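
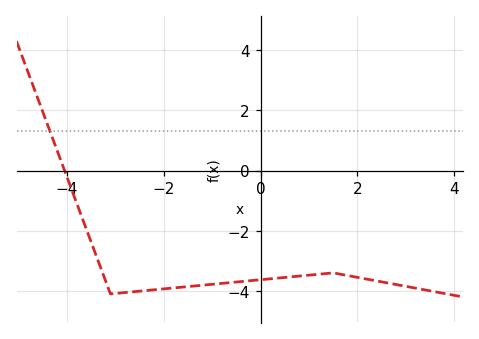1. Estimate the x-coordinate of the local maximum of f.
1.5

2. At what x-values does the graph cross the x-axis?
-4.05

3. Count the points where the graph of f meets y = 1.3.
1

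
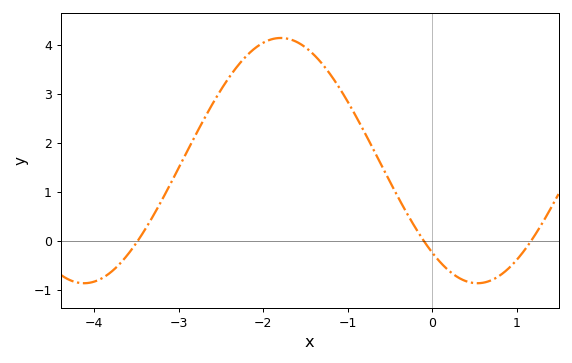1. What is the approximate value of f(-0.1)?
0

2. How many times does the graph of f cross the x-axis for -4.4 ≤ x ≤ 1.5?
3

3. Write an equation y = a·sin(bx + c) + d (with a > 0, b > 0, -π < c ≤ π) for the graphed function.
y = 2.51sin(1.4x - 2.3) + 1.64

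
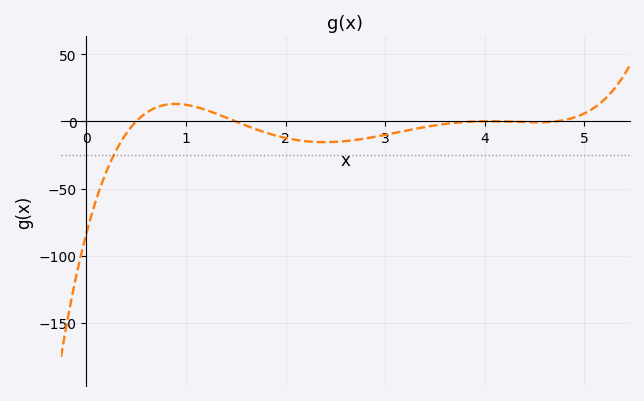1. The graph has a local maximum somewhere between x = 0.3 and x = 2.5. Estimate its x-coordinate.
0.9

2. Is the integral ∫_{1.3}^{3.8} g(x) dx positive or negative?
negative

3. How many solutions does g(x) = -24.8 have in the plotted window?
1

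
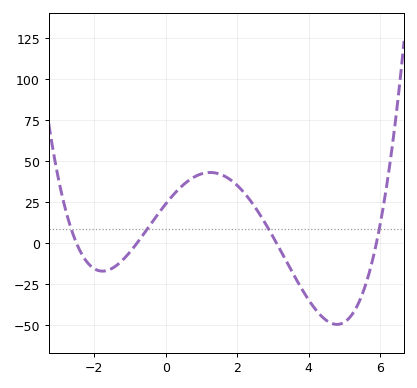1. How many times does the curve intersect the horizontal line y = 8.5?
4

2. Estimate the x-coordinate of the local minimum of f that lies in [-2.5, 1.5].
-1.8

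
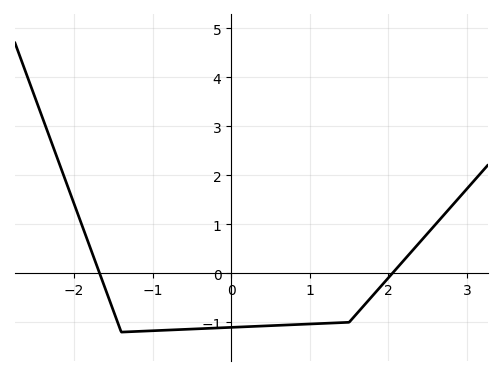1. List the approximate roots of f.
-1.7, 2.1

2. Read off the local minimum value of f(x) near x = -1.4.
-1.2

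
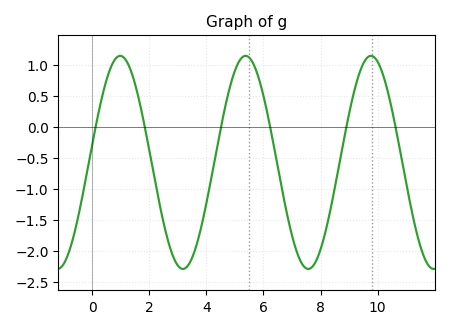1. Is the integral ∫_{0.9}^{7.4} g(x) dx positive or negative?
negative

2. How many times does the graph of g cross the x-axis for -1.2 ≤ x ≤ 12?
6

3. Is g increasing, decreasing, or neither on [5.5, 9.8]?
neither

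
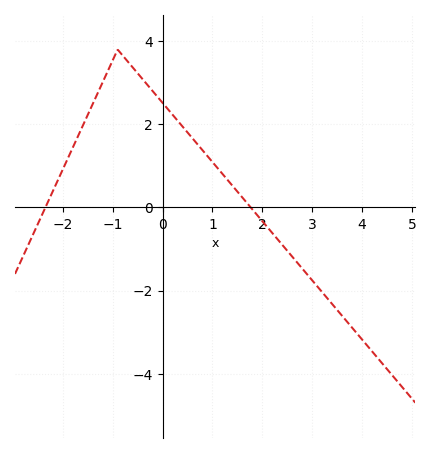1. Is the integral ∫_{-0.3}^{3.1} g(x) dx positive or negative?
positive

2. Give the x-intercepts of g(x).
-2.35, 1.77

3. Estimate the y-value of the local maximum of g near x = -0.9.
3.8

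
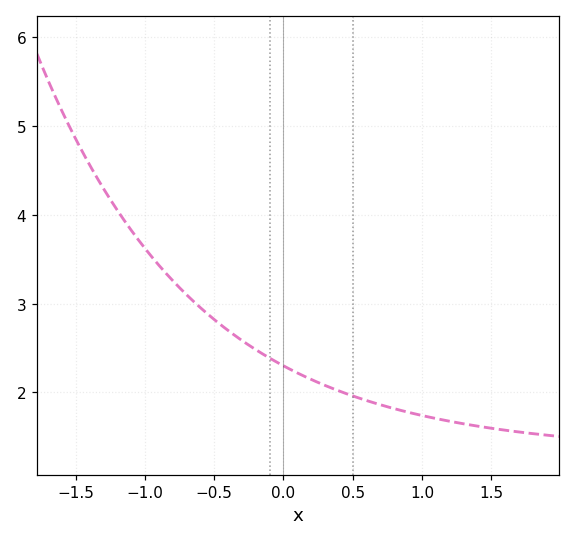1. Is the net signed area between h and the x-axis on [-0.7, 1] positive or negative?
positive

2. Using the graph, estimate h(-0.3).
2.6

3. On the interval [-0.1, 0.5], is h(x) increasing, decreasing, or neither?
decreasing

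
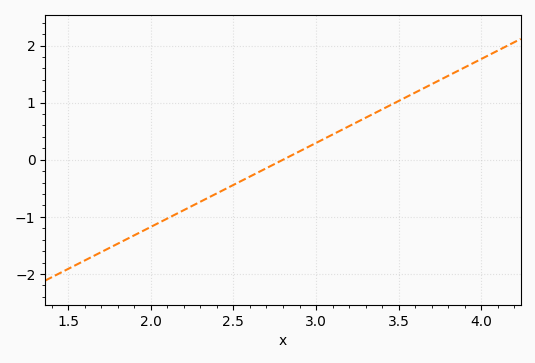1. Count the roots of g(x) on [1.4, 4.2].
1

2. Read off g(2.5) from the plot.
-0.4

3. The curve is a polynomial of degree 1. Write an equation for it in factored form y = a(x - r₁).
y = 1.47(x - 2.8)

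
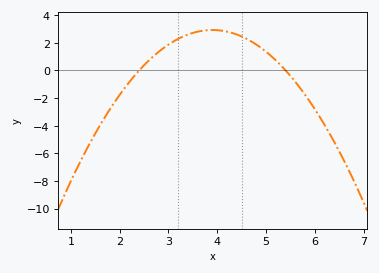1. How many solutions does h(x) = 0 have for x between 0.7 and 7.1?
2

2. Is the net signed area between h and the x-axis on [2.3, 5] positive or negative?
positive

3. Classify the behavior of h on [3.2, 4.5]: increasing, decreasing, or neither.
neither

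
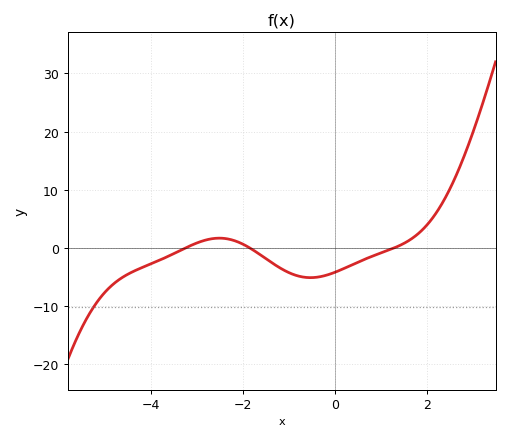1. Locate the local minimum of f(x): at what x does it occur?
-0.6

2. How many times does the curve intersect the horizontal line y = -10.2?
1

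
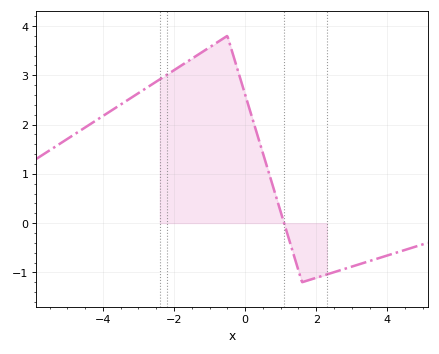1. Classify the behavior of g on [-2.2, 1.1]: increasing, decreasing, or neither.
neither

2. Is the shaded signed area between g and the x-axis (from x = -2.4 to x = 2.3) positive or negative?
positive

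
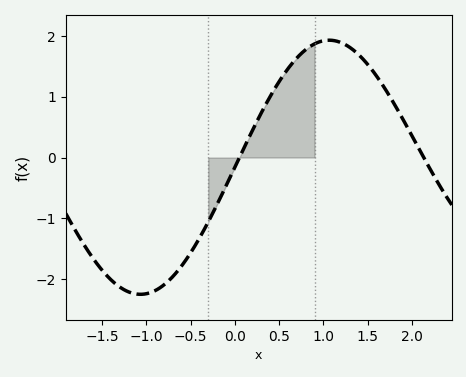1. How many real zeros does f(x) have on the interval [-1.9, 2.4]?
2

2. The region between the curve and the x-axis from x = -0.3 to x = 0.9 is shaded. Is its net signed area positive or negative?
positive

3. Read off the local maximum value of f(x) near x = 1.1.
1.9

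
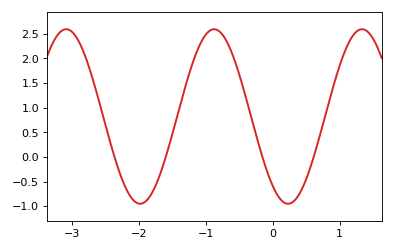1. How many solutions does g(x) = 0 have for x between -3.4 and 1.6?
4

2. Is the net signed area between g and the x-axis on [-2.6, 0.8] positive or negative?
positive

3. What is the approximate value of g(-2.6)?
1.14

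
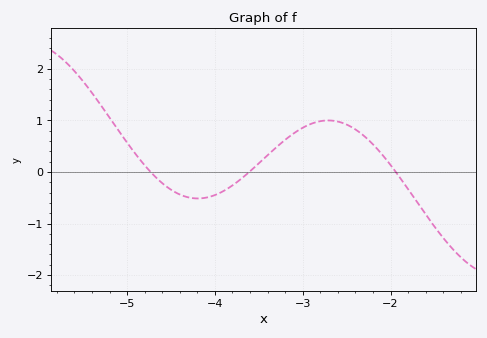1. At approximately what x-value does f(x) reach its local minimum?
-4.2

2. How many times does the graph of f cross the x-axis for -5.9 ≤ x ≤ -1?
3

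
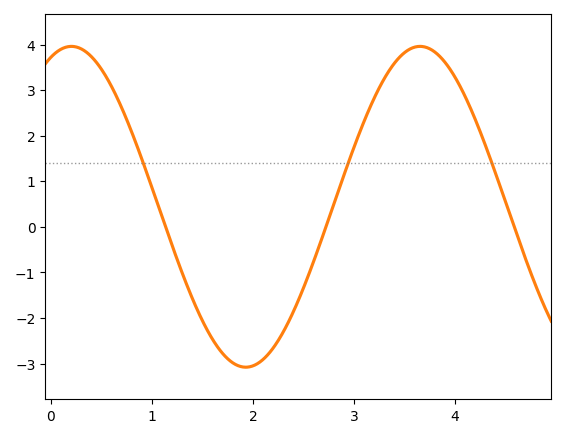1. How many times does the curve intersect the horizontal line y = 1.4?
3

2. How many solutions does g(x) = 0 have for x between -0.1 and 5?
3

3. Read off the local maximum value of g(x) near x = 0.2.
4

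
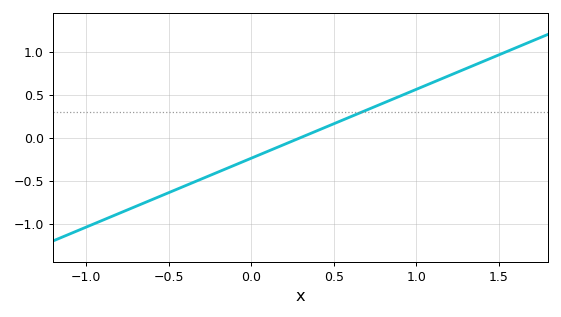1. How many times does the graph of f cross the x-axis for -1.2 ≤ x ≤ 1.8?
1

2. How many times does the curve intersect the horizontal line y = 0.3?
1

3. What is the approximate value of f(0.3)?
0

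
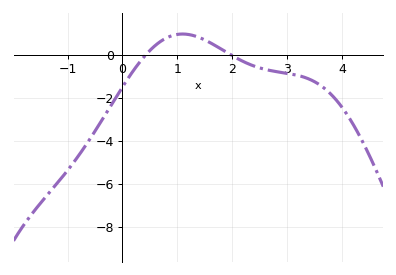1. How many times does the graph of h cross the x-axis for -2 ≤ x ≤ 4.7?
2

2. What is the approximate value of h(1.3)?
0.873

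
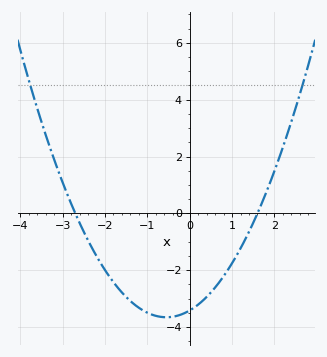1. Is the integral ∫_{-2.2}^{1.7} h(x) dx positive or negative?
negative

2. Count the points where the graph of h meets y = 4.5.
2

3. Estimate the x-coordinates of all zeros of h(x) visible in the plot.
-2.7, 1.6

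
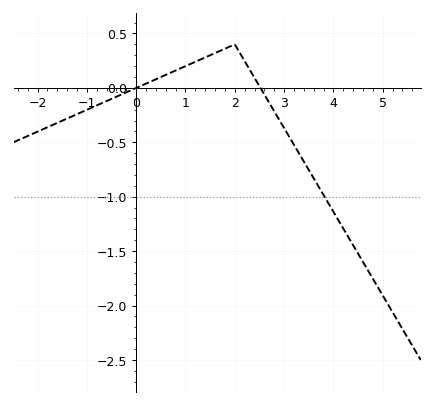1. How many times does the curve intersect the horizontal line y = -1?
1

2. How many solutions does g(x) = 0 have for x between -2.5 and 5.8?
2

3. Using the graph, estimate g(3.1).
-0.45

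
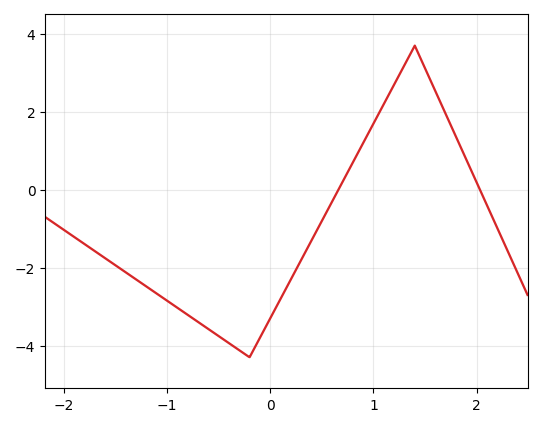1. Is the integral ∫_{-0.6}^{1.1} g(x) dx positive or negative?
negative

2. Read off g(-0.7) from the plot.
-3.39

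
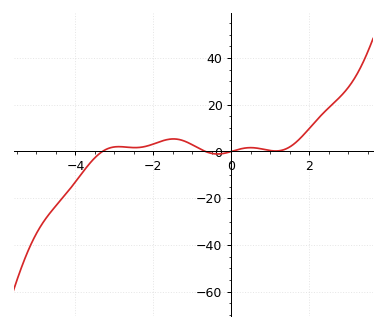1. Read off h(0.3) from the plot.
1.33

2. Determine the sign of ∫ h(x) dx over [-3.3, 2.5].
positive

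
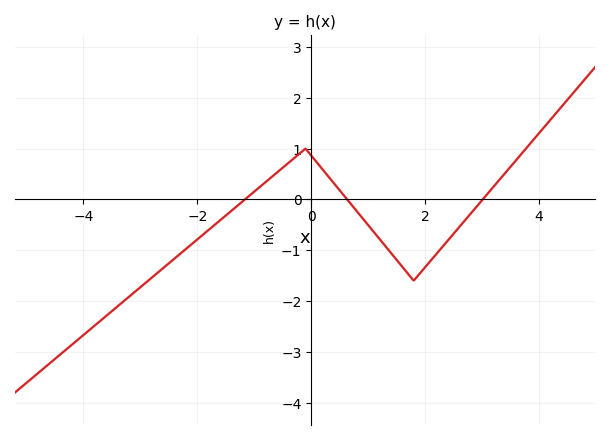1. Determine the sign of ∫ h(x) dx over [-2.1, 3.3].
negative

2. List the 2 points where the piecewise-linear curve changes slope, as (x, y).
(-0.1, 1); (1.8, -1.6)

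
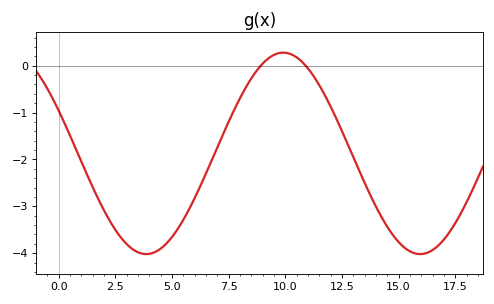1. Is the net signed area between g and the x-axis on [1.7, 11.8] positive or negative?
negative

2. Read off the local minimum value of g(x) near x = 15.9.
-4.02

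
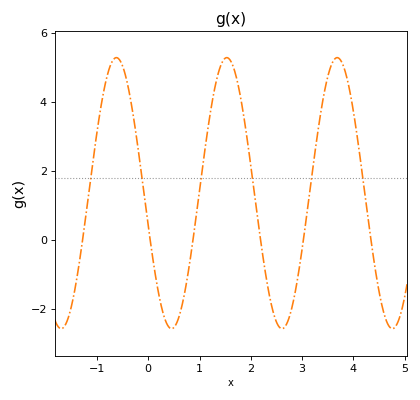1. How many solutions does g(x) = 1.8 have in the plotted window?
6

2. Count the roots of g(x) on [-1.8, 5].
6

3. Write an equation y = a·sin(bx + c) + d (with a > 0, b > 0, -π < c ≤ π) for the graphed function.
y = 3.92sin(2.92x - 2.9) + 1.36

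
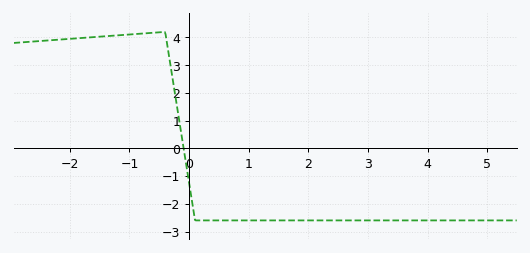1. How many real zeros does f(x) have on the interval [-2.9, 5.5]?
1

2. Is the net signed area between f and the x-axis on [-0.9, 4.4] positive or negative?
negative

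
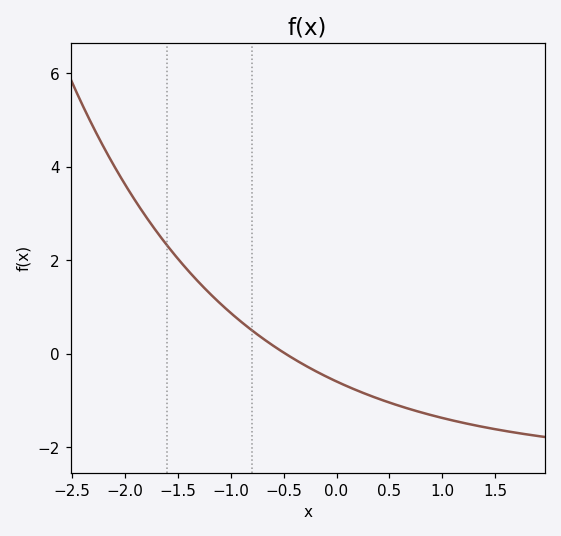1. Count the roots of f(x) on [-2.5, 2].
1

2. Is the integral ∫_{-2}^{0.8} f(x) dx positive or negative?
positive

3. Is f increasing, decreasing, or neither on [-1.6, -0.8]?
decreasing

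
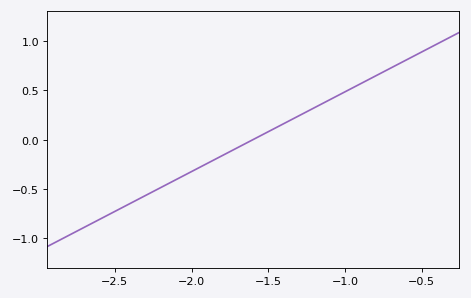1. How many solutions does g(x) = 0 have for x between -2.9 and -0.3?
1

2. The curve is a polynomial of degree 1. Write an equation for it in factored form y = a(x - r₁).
y = 0.81(x + 1.6)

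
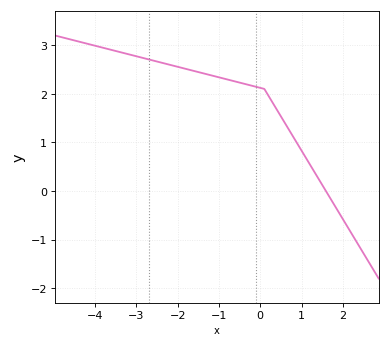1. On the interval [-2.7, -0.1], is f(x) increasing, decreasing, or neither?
decreasing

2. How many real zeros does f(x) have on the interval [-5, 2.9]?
1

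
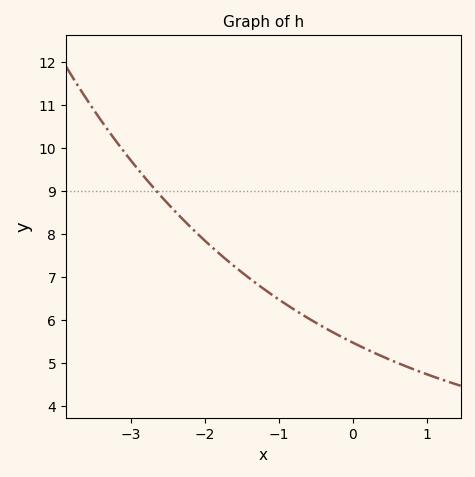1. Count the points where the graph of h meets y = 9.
1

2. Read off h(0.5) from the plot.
5.1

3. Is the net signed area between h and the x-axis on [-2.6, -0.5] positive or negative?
positive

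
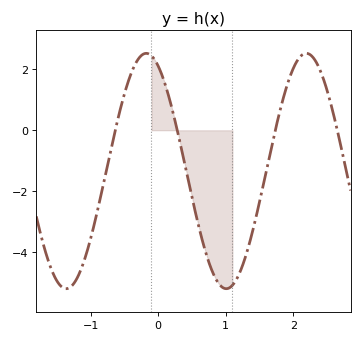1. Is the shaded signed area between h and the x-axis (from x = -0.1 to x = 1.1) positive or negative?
negative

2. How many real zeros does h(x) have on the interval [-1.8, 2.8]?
4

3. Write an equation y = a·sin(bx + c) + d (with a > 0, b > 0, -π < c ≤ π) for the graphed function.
y = 3.87sin(2.65x + 2.04) - 1.34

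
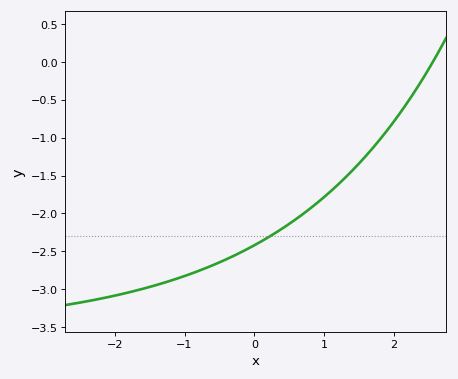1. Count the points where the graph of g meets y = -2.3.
1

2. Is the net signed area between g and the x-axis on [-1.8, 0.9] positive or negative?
negative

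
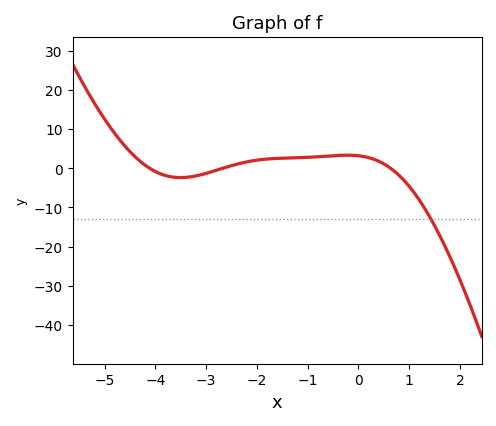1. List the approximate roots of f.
-4.11, -2.68, 0.638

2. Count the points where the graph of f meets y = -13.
1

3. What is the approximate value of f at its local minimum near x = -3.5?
-2.36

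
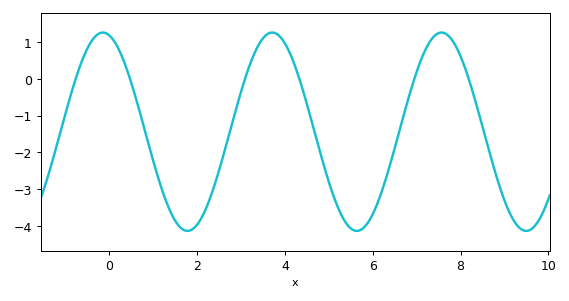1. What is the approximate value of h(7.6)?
1.3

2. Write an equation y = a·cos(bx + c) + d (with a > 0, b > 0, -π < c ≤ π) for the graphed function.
y = 2.7cos(1.6x + 0.23) - 1.44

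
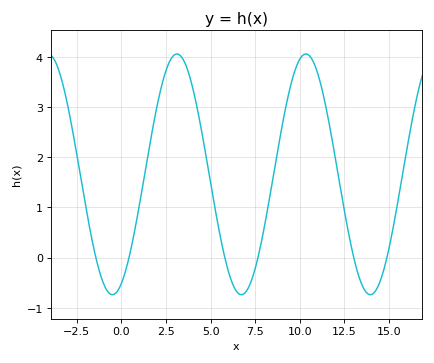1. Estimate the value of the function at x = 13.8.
-0.7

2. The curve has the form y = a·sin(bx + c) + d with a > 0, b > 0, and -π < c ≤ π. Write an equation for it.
y = 2.4sin(0.87x - 1.1) + 1.66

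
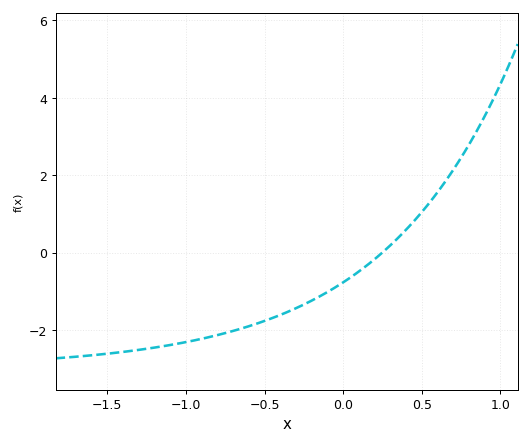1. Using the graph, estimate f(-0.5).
-1.8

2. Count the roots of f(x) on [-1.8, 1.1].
1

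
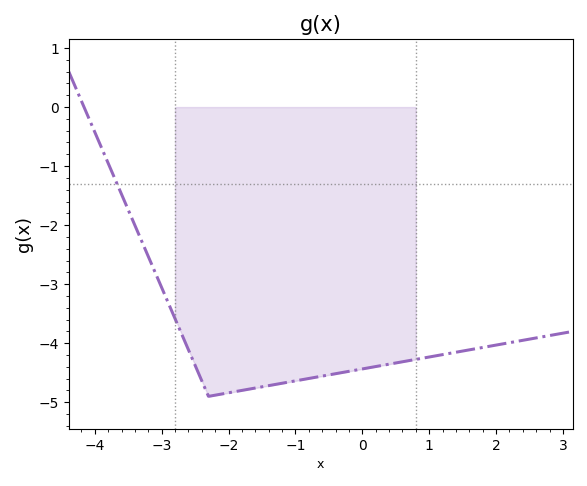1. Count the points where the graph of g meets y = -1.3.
1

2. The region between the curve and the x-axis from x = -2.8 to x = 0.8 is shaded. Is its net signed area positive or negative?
negative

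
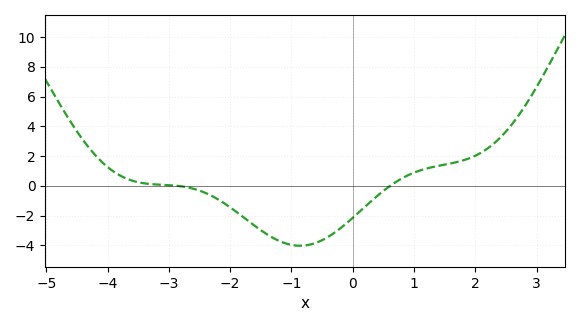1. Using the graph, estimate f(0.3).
-1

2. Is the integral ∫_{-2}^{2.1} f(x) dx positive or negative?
negative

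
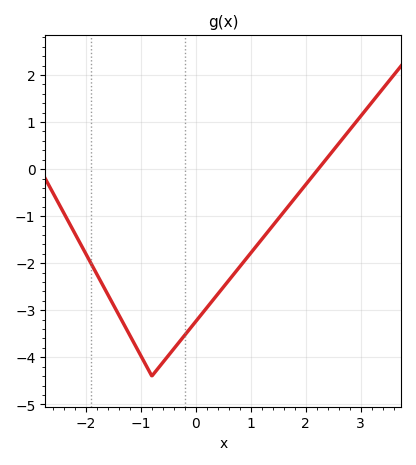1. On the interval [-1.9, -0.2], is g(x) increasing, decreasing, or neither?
neither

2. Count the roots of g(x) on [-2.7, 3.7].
1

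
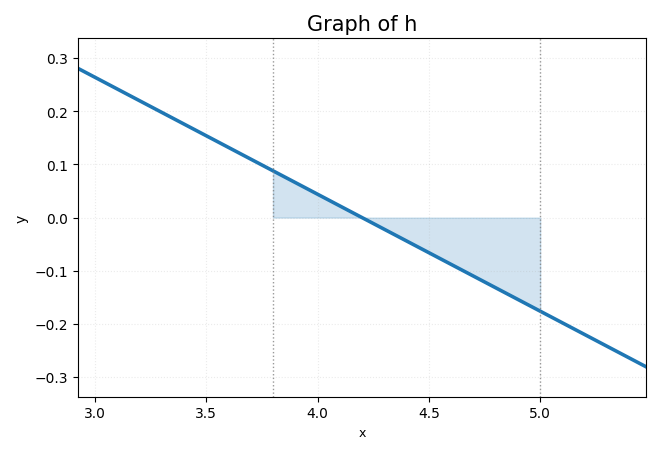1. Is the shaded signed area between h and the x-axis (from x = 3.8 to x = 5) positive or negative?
negative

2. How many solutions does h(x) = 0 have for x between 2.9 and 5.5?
1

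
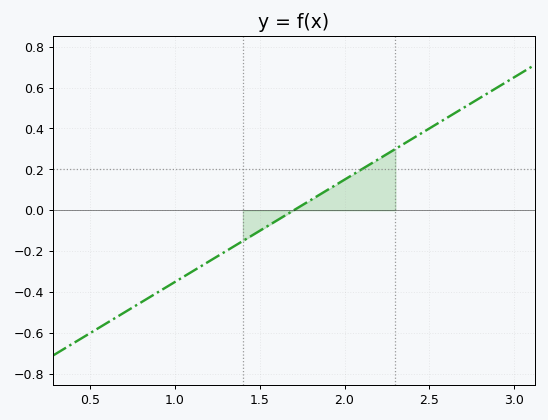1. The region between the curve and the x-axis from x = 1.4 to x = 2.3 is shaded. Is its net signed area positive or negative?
positive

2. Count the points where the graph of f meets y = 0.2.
1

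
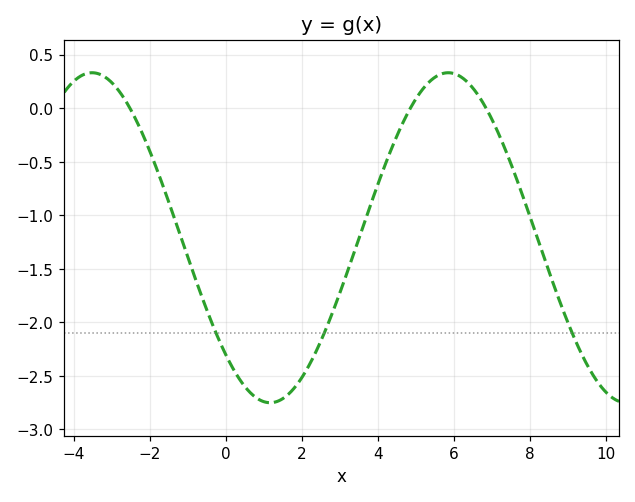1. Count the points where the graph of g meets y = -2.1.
3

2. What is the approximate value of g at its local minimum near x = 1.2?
-2.75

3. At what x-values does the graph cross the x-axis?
-2.6, 4.8, 6.8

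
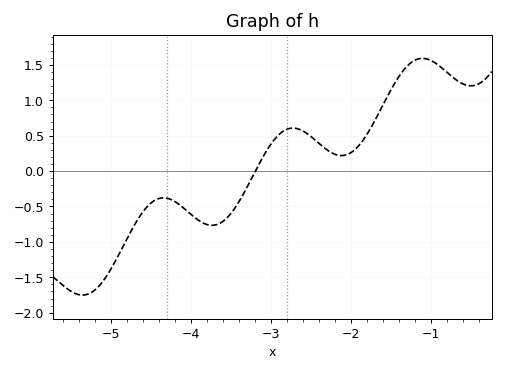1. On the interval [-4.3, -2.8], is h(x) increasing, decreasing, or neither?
neither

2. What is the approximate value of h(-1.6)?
0.95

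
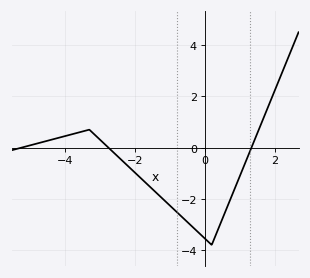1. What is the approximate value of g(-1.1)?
-2.13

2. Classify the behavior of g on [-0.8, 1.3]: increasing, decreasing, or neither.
neither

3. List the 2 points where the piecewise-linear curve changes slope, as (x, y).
(-3.3, 0.7); (0.2, -3.8)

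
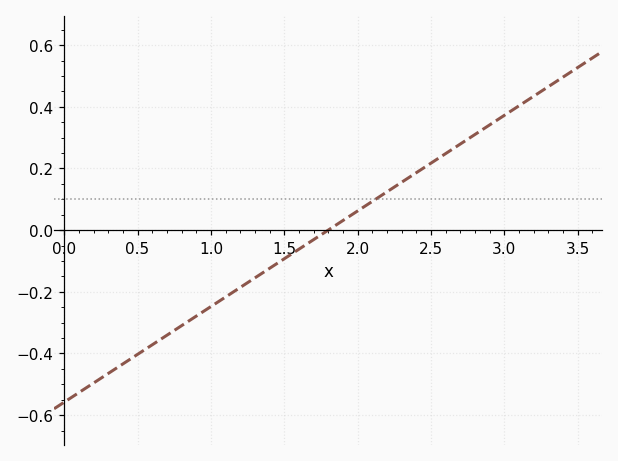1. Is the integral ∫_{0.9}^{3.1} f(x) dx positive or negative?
positive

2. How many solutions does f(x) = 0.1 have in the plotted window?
1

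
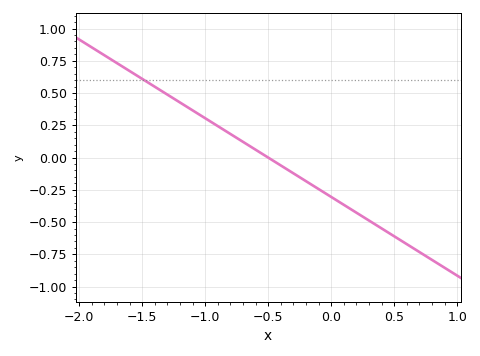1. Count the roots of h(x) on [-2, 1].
1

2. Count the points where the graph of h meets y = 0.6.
1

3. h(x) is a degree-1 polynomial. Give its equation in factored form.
y = -0.61(x + 0.5)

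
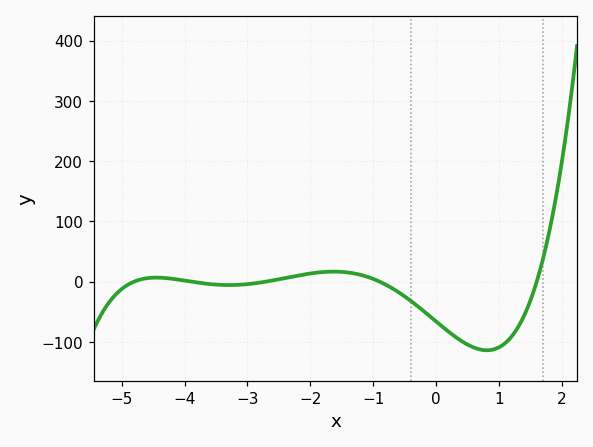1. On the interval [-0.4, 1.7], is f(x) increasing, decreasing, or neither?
neither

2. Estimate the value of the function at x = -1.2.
11.1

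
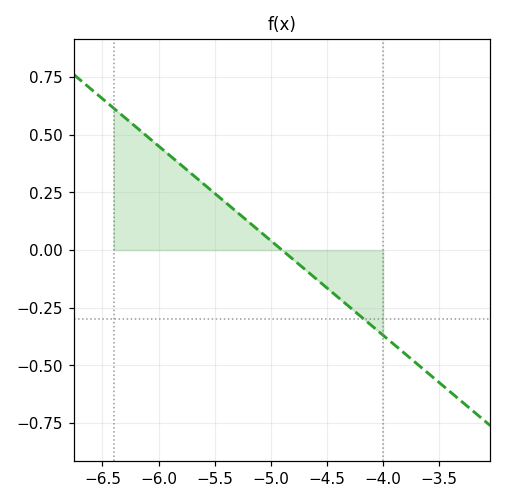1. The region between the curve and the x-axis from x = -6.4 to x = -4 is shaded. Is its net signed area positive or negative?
positive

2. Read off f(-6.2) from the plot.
0.54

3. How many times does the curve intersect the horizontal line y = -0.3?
1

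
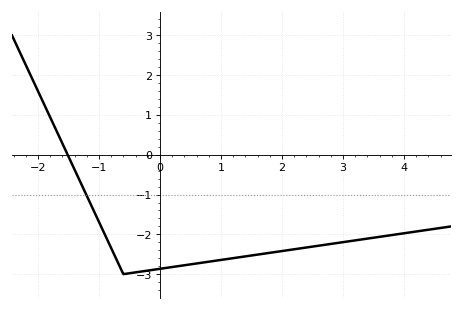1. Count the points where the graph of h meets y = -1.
1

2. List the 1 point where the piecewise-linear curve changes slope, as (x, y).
(-0.6, -3)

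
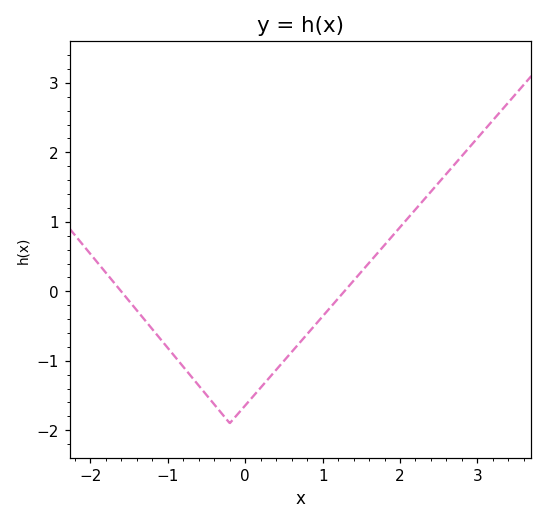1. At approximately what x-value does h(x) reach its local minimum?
-0.2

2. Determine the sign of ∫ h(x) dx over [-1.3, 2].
negative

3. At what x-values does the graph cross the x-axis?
-1.6, 1.3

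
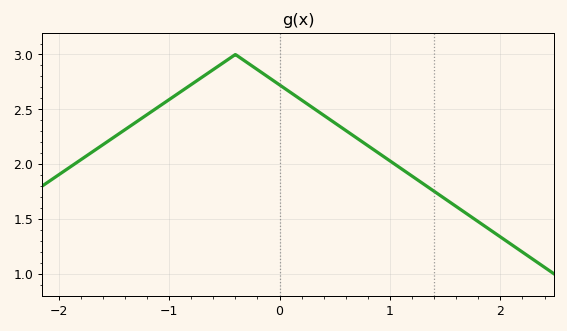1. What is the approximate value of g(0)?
2.72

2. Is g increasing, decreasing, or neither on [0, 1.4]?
decreasing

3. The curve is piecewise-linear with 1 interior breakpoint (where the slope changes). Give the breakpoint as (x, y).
(-0.4, 3)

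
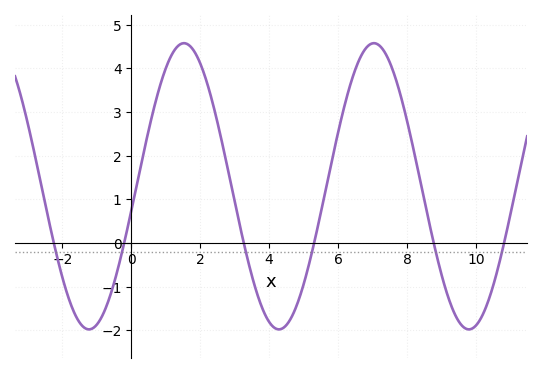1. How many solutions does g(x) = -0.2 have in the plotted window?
6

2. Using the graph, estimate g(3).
0.95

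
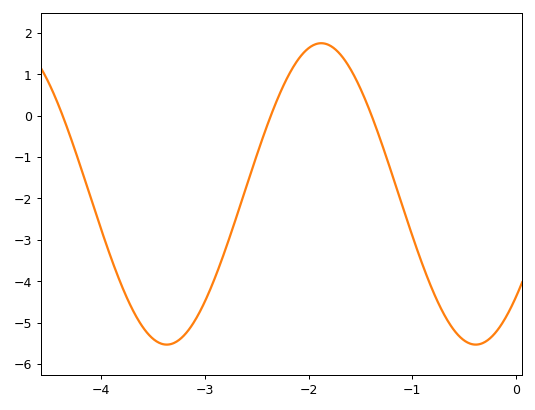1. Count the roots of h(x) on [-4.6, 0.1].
3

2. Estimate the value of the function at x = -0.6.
-5.17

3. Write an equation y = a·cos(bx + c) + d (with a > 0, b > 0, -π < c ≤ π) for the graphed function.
y = 3.64cos(2.11x - 2.32) - 1.89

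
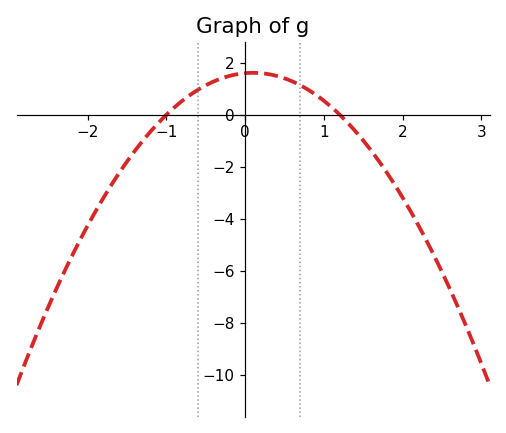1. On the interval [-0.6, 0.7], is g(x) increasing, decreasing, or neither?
neither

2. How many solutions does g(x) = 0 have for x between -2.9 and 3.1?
2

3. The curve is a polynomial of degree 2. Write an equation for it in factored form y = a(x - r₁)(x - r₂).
y = -1.33(x + 1)(x - 1.2)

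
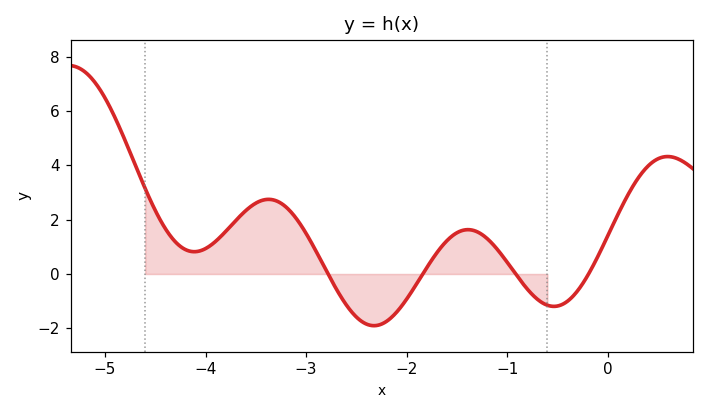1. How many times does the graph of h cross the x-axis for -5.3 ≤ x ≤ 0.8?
4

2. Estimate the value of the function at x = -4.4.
1.67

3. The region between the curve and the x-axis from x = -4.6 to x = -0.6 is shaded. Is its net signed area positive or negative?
positive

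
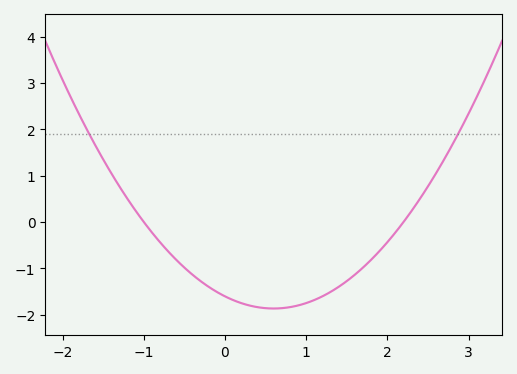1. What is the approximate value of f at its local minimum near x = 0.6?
-1.87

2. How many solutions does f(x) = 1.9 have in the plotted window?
2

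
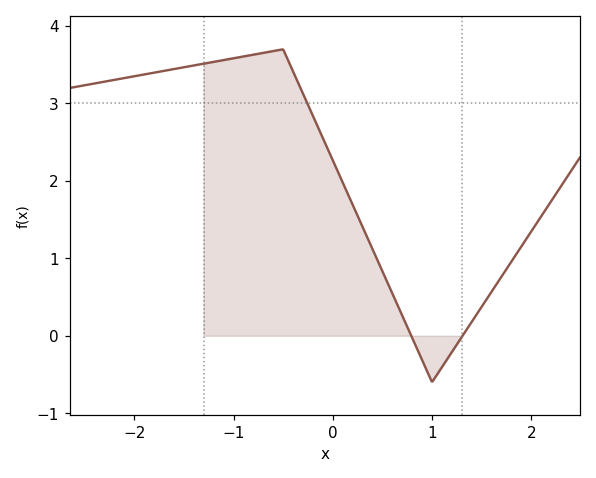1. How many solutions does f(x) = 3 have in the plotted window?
1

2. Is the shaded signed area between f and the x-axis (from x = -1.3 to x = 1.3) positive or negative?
positive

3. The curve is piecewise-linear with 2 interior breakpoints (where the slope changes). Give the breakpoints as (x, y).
(-0.5, 3.7); (1, -0.6)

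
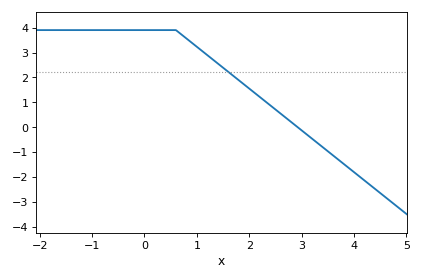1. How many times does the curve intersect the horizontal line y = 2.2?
1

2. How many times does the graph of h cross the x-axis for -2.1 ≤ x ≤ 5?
1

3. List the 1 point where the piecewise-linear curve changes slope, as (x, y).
(0.6, 3.9)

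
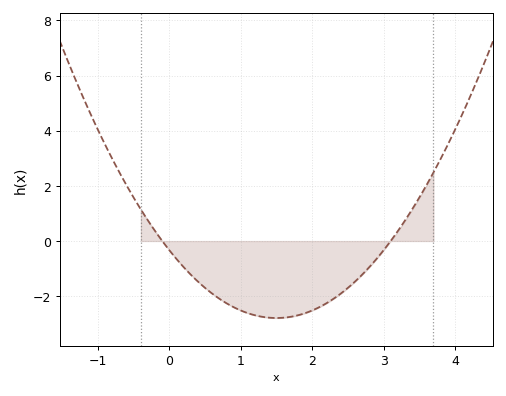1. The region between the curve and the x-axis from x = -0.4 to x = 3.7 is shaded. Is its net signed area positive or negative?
negative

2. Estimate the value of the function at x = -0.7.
2.4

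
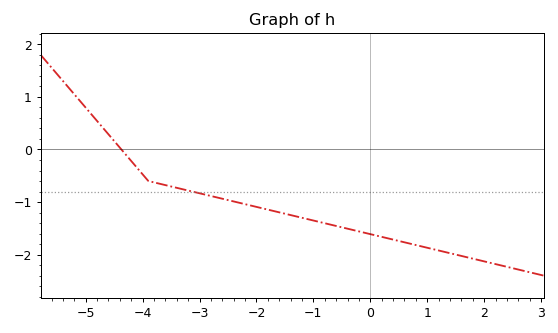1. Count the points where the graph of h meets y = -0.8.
1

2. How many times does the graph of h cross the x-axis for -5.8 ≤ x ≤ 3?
1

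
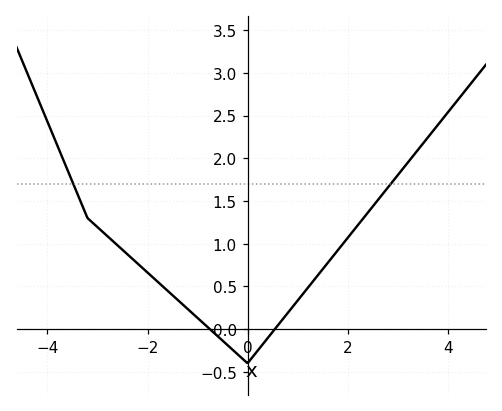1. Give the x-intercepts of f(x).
-0.8, 0.6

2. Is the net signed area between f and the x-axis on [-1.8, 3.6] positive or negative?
positive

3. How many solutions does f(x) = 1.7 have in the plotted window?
2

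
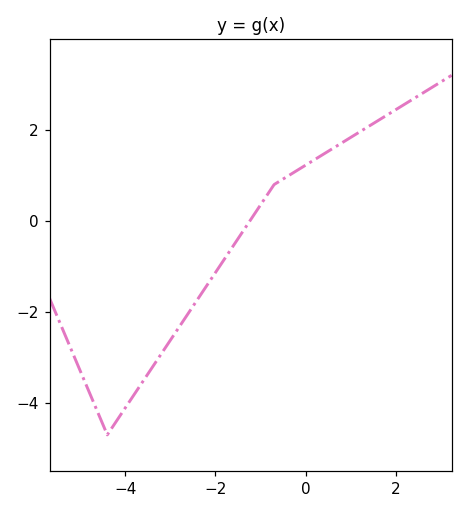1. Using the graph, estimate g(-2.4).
-1.8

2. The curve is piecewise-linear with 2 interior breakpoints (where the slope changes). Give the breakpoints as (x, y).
(-4.4, -4.7); (-0.7, 0.8)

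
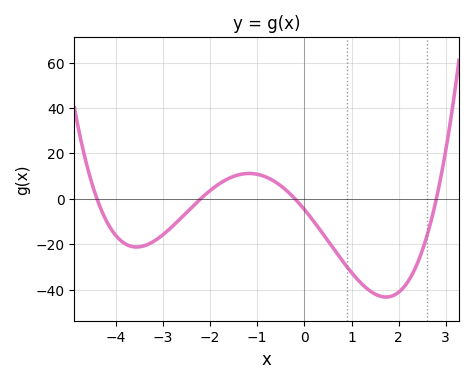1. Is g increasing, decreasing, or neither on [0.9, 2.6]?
neither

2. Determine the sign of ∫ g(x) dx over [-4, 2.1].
negative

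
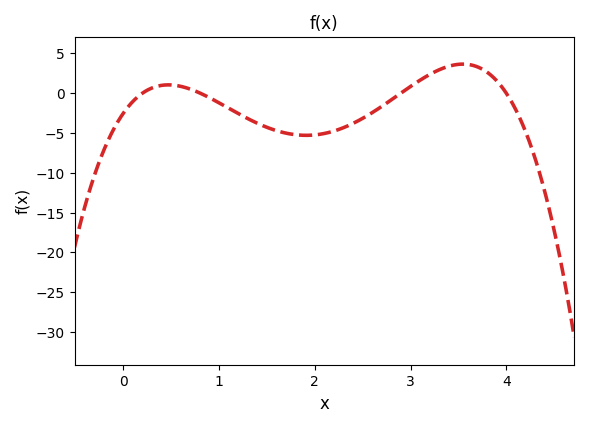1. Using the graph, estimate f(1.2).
-2.5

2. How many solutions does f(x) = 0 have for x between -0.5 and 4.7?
4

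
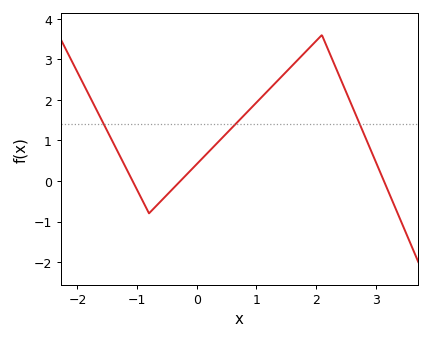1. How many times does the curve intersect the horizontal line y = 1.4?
3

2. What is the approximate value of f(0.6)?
1.3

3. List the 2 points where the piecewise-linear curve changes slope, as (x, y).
(-0.8, -0.8); (2.1, 3.6)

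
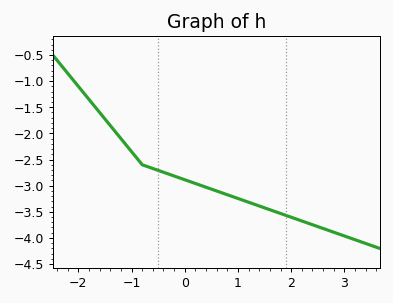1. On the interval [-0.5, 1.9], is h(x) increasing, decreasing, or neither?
decreasing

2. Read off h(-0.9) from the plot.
-2.5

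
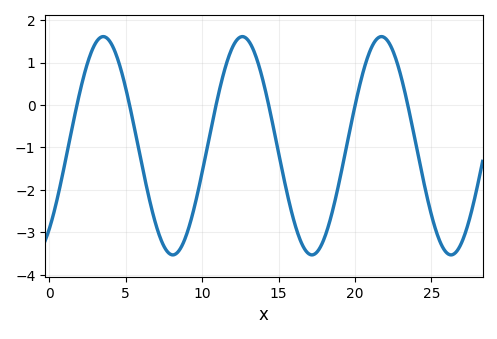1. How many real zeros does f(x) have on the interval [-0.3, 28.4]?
6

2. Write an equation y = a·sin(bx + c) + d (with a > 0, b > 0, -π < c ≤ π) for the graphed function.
y = 2.57sin(0.69x - 0.862) - 0.96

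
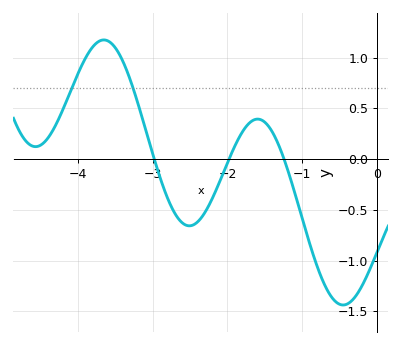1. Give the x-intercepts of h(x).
-3, -2, -1.2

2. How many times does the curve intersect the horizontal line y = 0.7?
2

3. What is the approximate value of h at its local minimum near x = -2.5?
-0.65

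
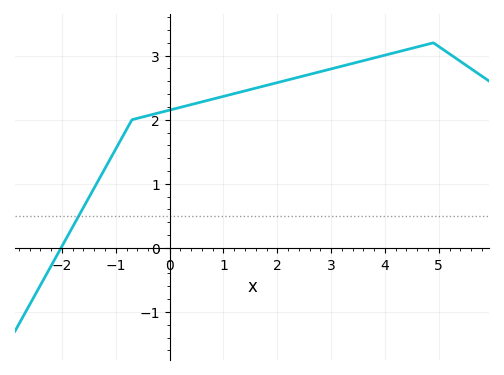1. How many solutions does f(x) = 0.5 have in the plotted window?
1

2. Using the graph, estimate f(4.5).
3.11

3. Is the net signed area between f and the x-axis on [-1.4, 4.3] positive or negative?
positive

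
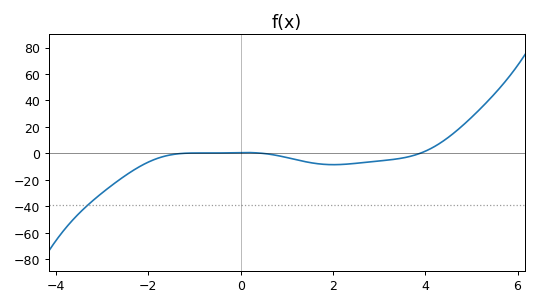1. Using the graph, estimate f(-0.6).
0.314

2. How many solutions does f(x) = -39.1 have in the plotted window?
1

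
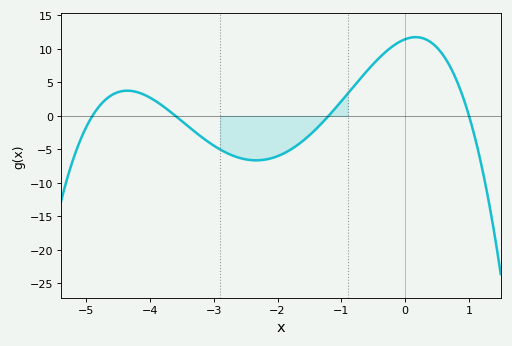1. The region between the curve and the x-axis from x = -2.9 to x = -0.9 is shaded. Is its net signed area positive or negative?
negative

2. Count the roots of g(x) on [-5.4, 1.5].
4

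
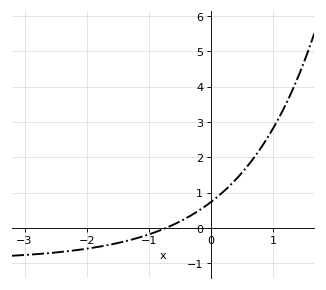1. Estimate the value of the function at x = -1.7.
-0.5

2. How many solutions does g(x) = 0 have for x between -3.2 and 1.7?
1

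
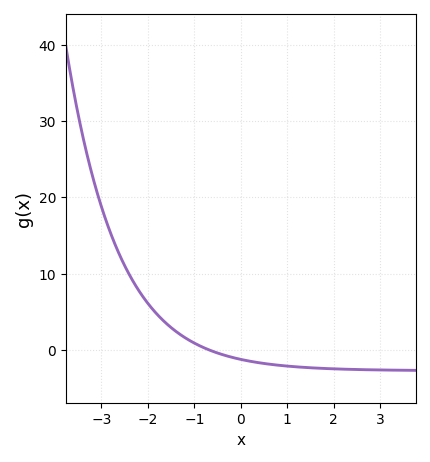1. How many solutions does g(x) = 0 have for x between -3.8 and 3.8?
1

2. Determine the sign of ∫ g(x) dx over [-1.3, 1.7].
negative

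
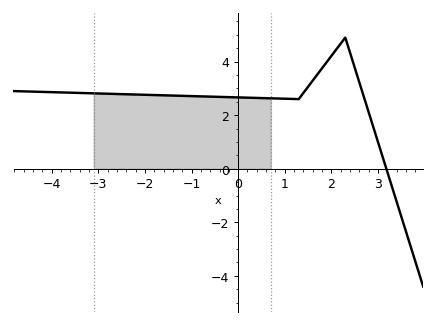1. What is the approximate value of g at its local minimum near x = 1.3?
2.6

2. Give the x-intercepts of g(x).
3.18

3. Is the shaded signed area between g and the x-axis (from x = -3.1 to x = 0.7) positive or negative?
positive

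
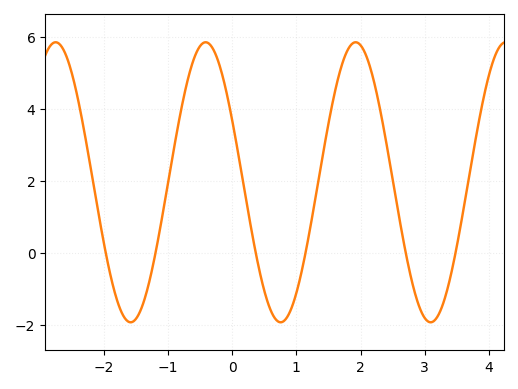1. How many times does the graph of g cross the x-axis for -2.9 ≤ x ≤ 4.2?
6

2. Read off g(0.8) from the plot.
-1.89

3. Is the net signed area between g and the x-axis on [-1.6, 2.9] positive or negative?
positive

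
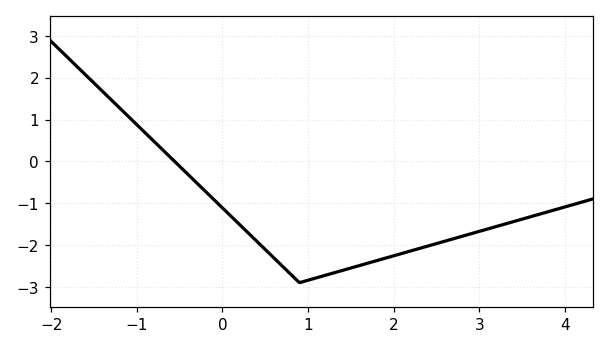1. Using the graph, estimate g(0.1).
-1.3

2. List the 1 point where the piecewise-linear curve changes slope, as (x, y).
(0.9, -2.9)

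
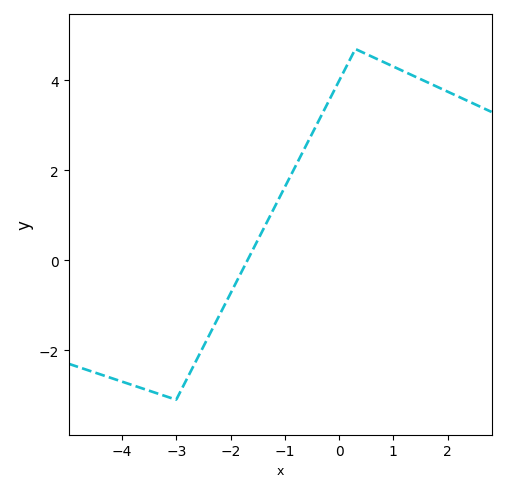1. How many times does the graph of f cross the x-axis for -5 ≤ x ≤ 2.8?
1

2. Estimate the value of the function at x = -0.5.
2.81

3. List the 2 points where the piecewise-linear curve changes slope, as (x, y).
(-3, -3.1); (0.3, 4.7)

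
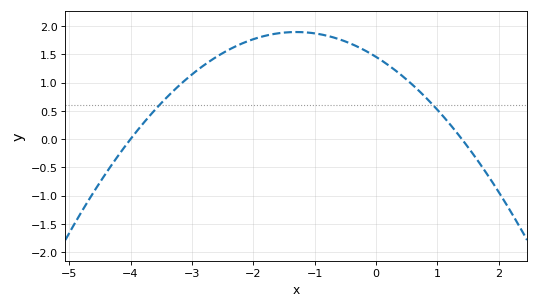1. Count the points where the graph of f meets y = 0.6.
2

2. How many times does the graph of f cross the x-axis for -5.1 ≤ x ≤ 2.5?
2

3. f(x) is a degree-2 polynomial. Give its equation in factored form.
y = -0.26(x + 4)(x - 1.4)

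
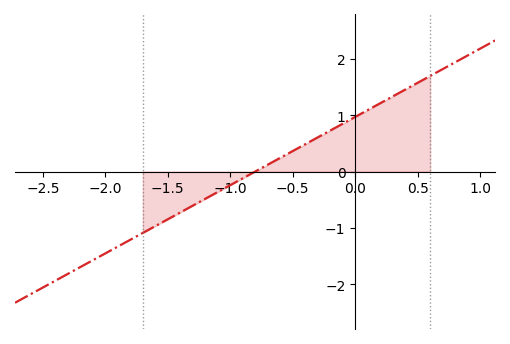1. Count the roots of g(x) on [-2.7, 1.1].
1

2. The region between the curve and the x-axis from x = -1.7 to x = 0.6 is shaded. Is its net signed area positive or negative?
positive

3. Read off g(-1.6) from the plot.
-1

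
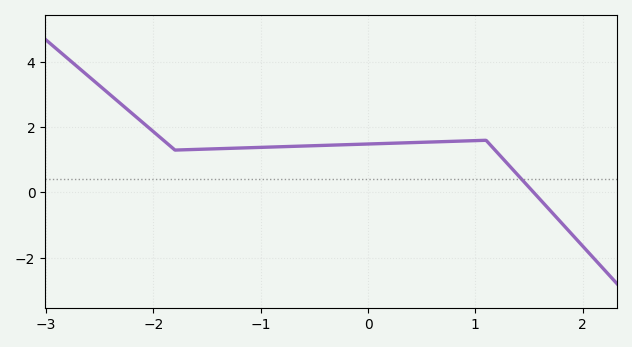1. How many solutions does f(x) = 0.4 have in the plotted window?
1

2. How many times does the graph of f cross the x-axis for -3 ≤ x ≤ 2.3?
1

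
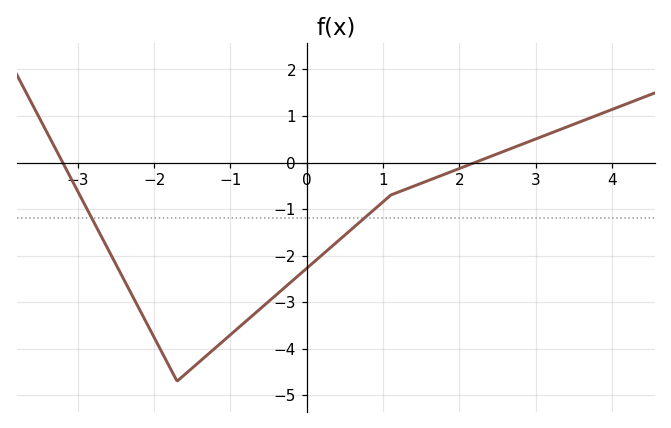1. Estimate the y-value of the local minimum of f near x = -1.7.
-4.7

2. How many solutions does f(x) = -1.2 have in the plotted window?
2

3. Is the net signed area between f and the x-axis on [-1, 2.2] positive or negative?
negative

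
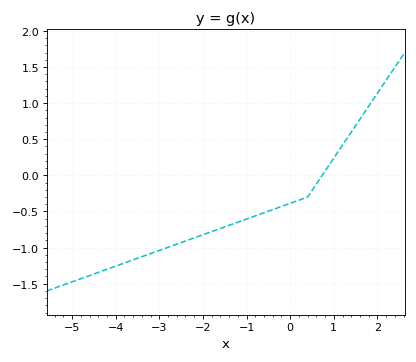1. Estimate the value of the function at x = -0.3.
-0.45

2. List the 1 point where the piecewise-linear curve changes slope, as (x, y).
(0.4, -0.3)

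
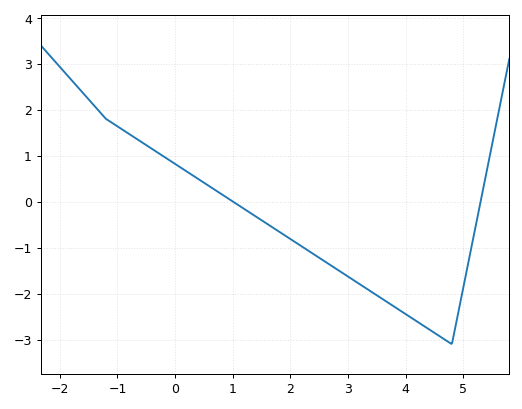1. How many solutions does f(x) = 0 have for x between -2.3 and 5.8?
2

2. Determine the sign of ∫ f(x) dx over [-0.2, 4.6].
negative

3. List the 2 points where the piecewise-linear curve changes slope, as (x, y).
(-1.2, 1.8); (4.8, -3.1)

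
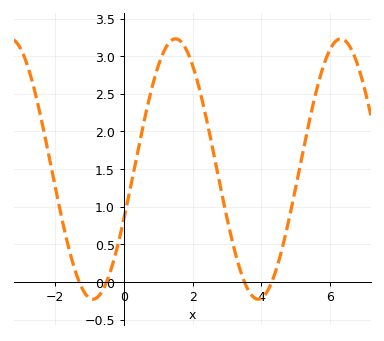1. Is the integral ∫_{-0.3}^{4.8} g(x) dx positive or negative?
positive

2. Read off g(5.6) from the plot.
2.55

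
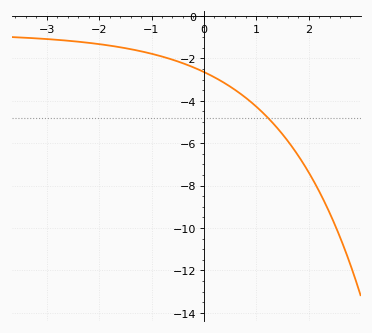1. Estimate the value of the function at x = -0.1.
-2.6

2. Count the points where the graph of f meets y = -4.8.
1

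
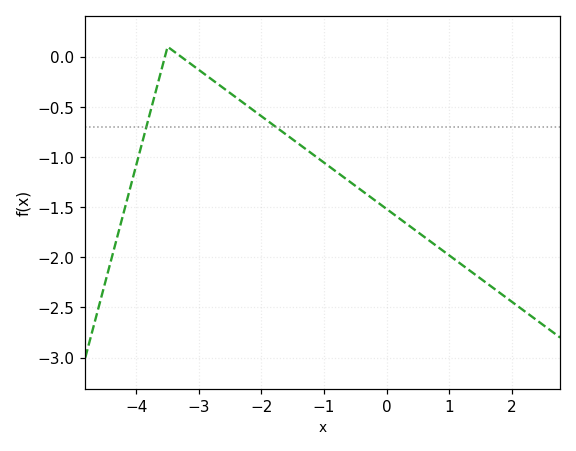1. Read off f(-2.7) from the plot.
-0.25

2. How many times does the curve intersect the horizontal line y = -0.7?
2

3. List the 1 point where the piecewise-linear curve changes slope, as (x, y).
(-3.5, 0.1)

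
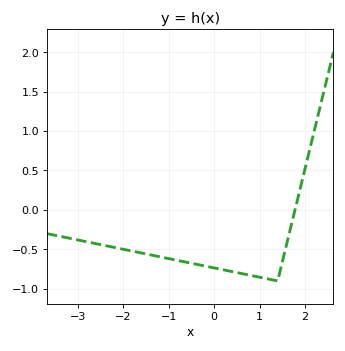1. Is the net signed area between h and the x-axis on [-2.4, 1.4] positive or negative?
negative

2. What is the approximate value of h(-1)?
-0.6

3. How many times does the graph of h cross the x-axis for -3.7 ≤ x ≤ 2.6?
1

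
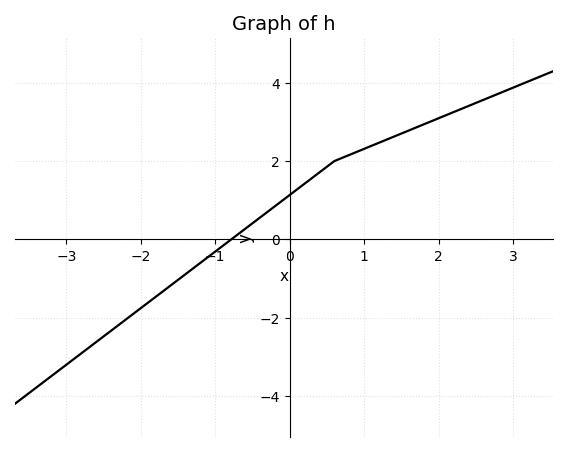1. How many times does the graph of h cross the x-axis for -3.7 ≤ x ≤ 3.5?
1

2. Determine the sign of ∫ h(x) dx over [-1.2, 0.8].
positive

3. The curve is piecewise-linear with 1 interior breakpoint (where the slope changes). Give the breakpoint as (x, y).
(0.6, 2)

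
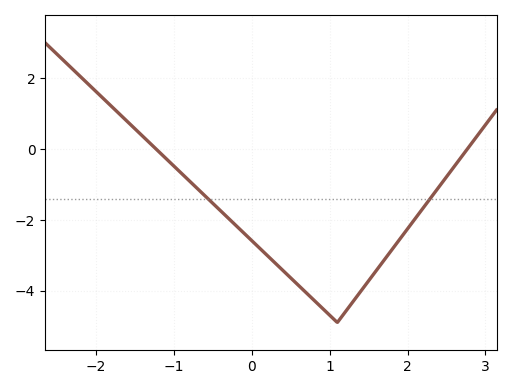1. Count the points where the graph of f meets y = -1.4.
2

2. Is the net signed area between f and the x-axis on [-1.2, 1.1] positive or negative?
negative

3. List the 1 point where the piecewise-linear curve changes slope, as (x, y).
(1.1, -4.9)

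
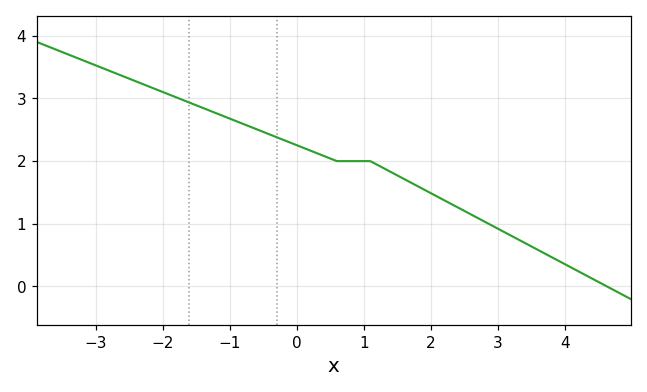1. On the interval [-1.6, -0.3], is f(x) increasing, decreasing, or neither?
decreasing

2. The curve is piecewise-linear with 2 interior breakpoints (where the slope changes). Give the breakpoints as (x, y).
(0.6, 2); (1.1, 2)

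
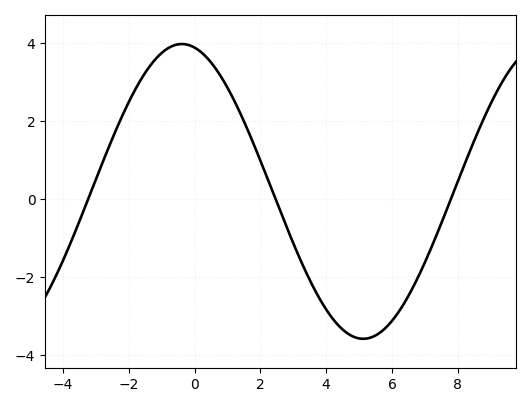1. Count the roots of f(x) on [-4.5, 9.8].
3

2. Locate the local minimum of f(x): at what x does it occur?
5.13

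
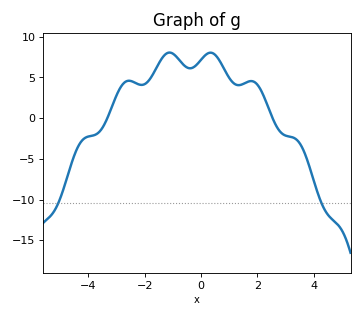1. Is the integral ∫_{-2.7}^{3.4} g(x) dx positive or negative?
positive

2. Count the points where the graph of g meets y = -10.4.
2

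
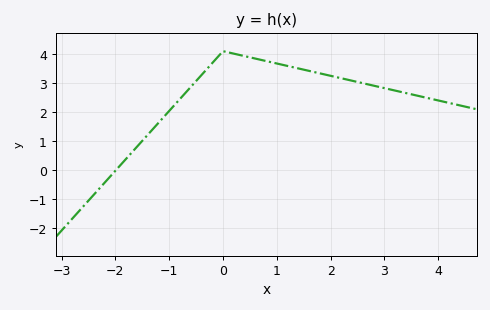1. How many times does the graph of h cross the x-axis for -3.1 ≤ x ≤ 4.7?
1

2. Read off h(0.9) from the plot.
3.7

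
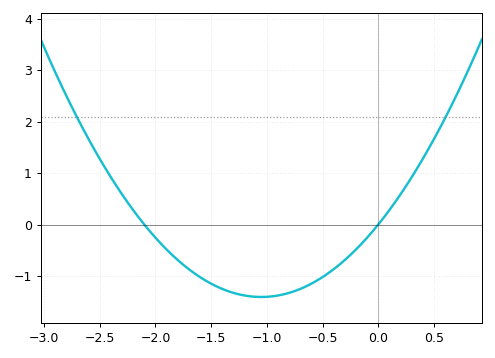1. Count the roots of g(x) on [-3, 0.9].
2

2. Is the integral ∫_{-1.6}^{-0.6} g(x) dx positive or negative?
negative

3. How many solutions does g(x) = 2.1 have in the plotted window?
2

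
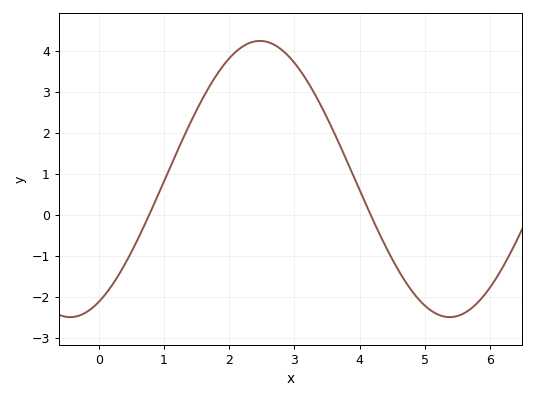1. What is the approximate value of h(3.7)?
1.7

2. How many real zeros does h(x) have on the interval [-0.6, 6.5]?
2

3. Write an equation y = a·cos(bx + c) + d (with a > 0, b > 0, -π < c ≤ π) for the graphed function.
y = 3.37cos(1.1x - 2.7) + 0.87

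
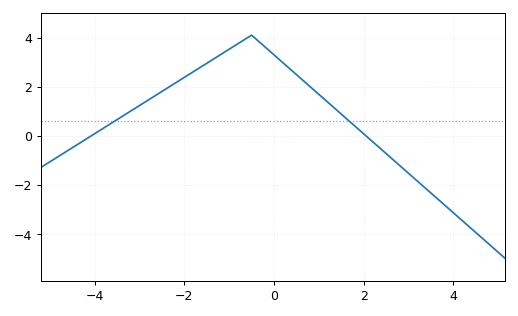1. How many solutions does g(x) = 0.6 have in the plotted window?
2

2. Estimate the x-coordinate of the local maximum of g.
-0.6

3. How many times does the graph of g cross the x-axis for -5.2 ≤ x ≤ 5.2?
2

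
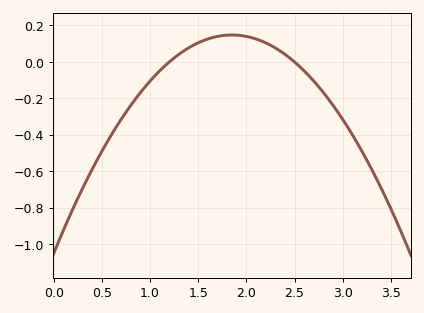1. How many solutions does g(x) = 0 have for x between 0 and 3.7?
2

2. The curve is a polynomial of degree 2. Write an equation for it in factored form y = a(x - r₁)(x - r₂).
y = -0.35(x - 1.2)(x - 2.5)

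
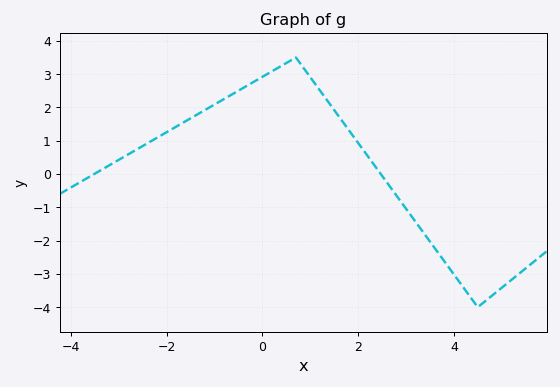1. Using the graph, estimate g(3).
-1.04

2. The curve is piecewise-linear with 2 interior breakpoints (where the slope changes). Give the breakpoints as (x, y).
(0.7, 3.5); (4.5, -4)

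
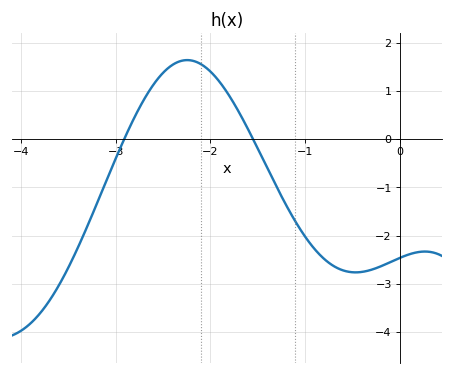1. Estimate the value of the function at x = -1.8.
0.906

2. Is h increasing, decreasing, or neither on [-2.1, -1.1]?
decreasing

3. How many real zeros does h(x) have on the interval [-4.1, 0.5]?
2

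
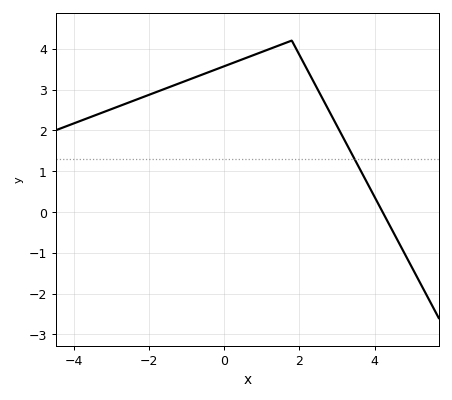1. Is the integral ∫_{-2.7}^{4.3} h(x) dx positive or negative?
positive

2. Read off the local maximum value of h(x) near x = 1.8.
4.2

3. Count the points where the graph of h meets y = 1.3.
1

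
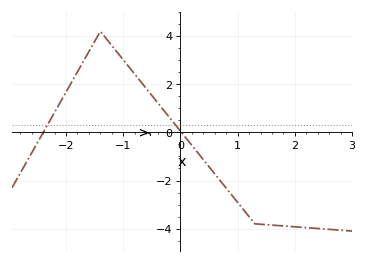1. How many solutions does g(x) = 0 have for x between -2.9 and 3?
2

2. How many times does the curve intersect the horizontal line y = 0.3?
2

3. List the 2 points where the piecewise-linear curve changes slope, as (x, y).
(-1.4, 4.2); (1.3, -3.8)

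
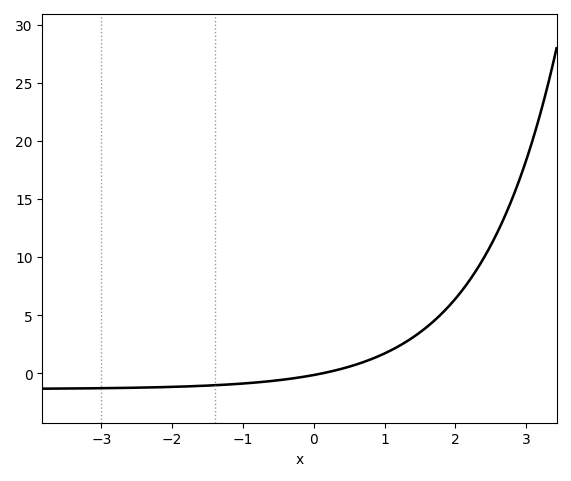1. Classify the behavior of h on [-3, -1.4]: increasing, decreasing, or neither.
increasing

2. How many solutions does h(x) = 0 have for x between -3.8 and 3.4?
1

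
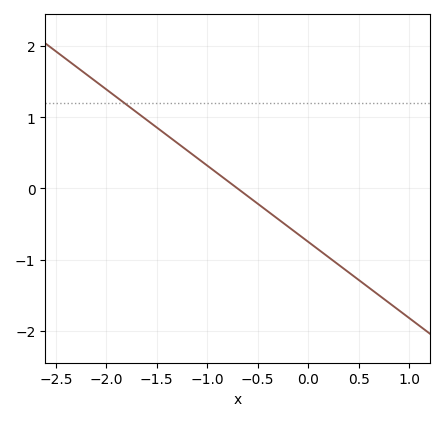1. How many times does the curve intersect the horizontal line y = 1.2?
1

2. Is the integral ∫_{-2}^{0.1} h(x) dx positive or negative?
positive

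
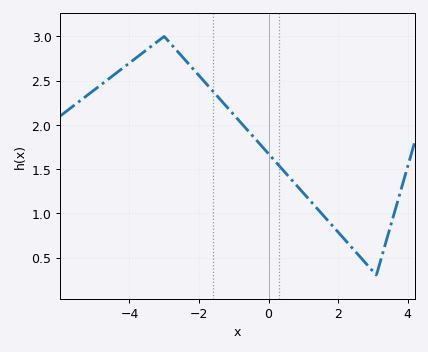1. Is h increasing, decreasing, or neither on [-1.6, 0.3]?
decreasing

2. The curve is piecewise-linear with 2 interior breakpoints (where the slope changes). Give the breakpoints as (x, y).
(-3, 3); (3.1, 0.3)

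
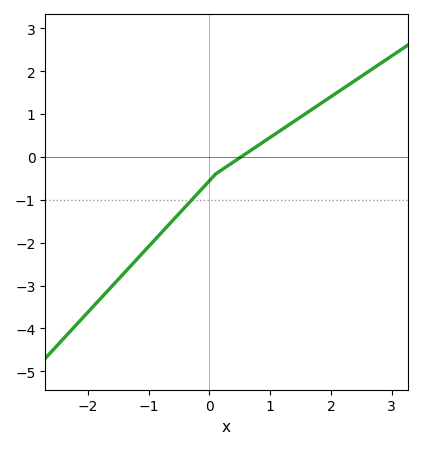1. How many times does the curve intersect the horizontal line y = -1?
1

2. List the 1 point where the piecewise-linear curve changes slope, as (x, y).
(0.1, -0.4)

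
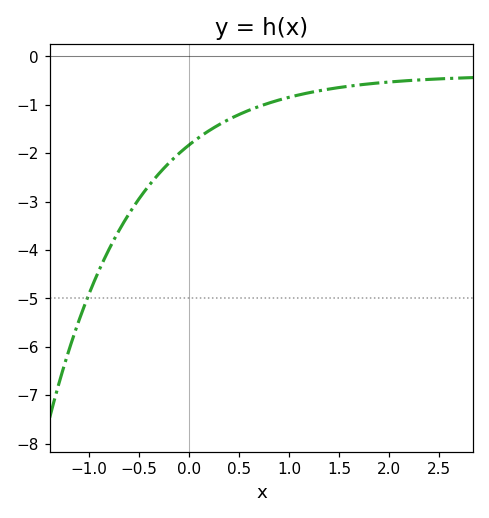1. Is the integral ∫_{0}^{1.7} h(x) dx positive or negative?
negative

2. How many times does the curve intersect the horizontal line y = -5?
1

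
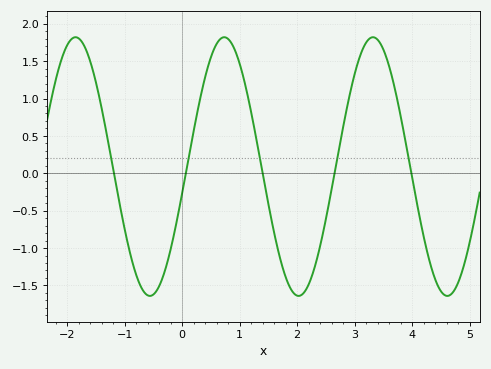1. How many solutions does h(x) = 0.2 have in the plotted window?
5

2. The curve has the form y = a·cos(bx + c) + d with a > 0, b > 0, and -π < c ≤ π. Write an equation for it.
y = 1.73cos(2.43x - 1.78) + 0.09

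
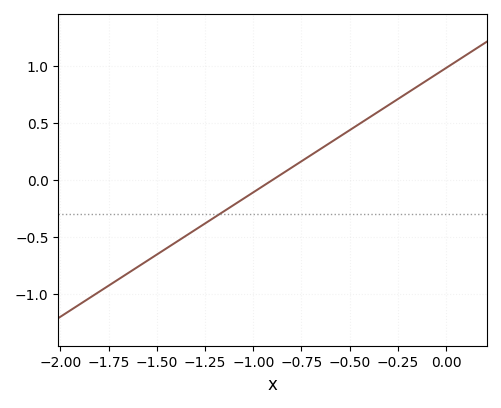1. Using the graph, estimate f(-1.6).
-0.75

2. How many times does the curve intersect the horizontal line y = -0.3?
1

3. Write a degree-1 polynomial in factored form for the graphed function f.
y = 1.09(x + 0.9)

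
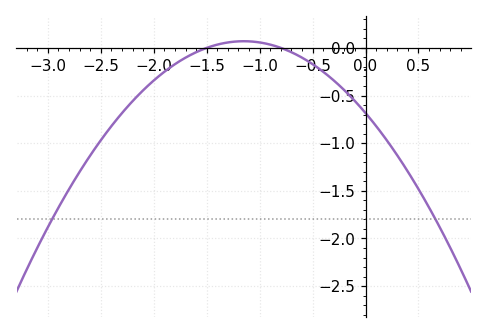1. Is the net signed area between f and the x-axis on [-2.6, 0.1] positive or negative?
negative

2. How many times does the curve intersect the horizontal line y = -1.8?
2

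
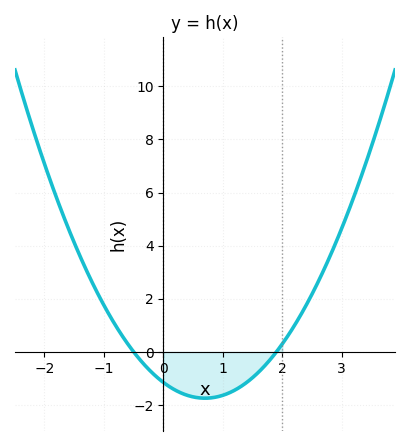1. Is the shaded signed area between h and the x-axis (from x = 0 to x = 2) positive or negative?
negative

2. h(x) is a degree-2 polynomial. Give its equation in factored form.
y = 1.21(x + 0.5)(x - 1.9)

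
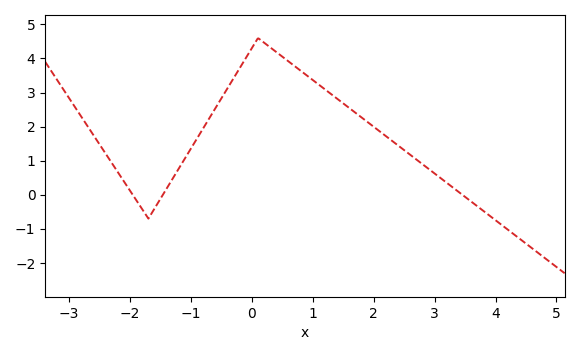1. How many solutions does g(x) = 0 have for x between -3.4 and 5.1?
3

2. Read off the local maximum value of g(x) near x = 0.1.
4.6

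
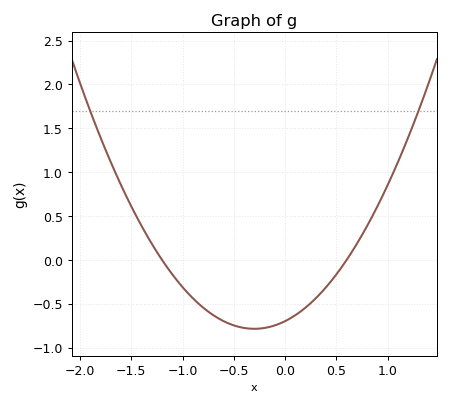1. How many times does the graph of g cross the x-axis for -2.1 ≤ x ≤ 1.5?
2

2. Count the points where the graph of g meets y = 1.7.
2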